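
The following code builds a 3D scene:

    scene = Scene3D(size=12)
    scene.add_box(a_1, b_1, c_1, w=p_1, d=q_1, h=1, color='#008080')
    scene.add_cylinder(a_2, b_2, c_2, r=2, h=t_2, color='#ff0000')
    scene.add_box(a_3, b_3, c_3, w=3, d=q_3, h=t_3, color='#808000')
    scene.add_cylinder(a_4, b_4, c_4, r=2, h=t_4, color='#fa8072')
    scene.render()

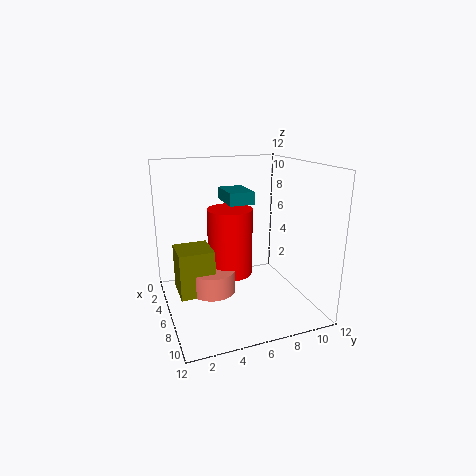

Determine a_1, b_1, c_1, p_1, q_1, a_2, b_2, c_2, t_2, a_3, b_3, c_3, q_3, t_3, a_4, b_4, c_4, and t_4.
a_1 = 4; b_1 = 5; c_1 = 9; p_1 = 3; q_1 = 2; a_2 = 4; b_2 = 6; c_2 = 2; t_2 = 6; a_3 = 3; b_3 = 1; c_3 = 1; q_3 = 3; t_3 = 4; a_4 = 5; b_4 = 4; c_4 = 1; t_4 = 2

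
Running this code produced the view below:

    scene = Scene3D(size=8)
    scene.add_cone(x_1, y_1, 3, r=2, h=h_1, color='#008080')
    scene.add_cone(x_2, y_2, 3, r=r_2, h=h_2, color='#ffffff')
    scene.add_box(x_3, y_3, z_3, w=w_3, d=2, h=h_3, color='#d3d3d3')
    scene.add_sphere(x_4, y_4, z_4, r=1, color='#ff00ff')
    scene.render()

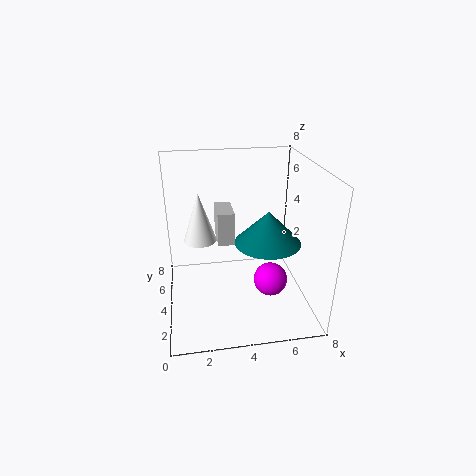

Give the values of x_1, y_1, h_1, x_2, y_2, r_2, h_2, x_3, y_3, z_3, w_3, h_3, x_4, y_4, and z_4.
x_1 = 6
y_1 = 5
h_1 = 2
x_2 = 2
y_2 = 6
r_2 = 1
h_2 = 3
x_3 = 3
y_3 = 5
z_3 = 3
w_3 = 1
h_3 = 2
x_4 = 6
y_4 = 4
z_4 = 1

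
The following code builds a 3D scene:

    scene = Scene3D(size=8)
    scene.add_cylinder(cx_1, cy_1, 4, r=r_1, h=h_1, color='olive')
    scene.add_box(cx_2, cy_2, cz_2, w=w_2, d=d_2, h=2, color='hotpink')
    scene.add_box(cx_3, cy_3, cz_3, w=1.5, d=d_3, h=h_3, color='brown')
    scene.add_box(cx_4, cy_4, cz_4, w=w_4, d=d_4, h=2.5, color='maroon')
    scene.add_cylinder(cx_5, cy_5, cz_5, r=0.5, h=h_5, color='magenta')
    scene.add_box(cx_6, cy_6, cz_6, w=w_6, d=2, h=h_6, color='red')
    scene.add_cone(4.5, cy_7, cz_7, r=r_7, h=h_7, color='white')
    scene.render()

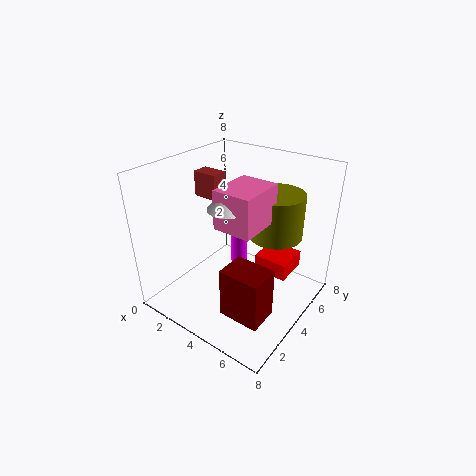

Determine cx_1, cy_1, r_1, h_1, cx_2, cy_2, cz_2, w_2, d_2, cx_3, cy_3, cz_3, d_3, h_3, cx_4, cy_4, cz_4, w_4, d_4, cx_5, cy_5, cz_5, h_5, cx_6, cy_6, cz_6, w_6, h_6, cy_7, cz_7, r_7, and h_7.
cx_1 = 5.5; cy_1 = 5.5; r_1 = 1.5; h_1 = 2.5; cx_2 = 4; cy_2 = 2; cz_2 = 5.5; w_2 = 2; d_2 = 2.5; cx_3 = 0.5; cy_3 = 4.5; cz_3 = 5.5; d_3 = 1; h_3 = 1.5; cx_4 = 5.5; cy_4 = 0.5; cz_4 = 2; w_4 = 2; d_4 = 1.5; cx_5 = 3; cy_5 = 5.5; cz_5 = 0.5; h_5 = 3.5; cx_6 = 4.5; cy_6 = 5; cz_6 = 1.5; w_6 = 2; h_6 = 1; cy_7 = 2.5; cz_7 = 6.5; r_7 = 1; h_7 = 1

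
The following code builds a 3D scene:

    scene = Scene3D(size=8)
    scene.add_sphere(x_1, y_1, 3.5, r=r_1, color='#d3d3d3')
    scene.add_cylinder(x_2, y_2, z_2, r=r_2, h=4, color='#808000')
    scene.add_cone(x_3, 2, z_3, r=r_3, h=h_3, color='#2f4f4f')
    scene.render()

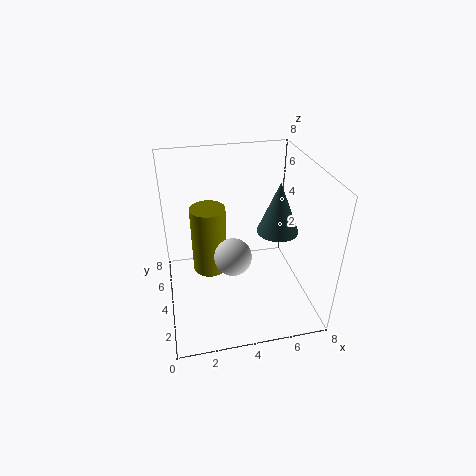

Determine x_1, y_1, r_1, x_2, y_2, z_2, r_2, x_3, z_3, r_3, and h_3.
x_1 = 3.5, y_1 = 3, r_1 = 1, x_2 = 2.5, y_2 = 5, z_2 = 1.5, r_2 = 1, x_3 = 5.5, z_3 = 5.5, r_3 = 1, h_3 = 2.5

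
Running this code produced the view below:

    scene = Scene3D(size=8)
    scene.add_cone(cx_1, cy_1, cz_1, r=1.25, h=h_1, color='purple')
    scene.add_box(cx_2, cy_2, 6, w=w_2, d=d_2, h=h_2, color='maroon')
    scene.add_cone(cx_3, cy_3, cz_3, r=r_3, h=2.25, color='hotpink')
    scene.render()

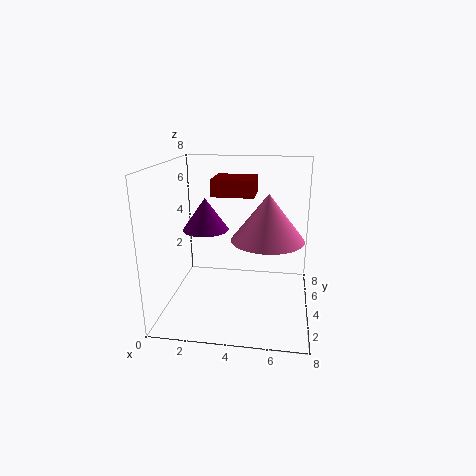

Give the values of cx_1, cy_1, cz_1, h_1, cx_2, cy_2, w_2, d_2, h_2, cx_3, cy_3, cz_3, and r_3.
cx_1 = 2.25; cy_1 = 3.75; cz_1 = 4.5; h_1 = 1.75; cx_2 = 2.25; cy_2 = 5; w_2 = 2.5; d_2 = 2.25; h_2 = 1; cx_3 = 5.75; cy_3 = 2; cz_3 = 4.75; r_3 = 1.75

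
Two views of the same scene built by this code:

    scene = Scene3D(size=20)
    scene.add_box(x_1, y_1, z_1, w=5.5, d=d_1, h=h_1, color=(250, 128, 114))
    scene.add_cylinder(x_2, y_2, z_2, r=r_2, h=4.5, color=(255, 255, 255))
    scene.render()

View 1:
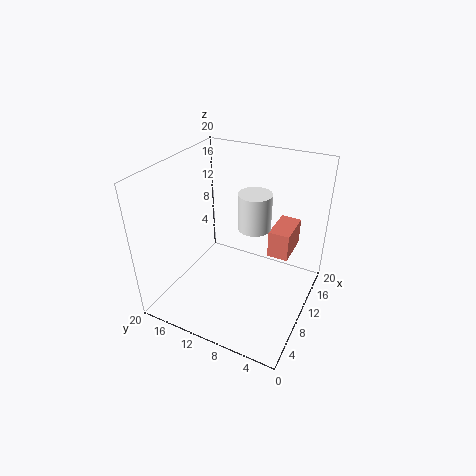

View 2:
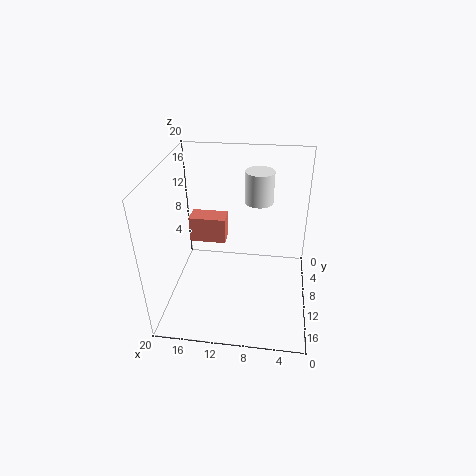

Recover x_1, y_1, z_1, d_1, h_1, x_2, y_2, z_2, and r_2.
x_1 = 12.5, y_1 = 3.5, z_1 = 6.5, d_1 = 3, h_1 = 4, x_2 = 7.5, y_2 = 6.5, z_2 = 14, r_2 = 2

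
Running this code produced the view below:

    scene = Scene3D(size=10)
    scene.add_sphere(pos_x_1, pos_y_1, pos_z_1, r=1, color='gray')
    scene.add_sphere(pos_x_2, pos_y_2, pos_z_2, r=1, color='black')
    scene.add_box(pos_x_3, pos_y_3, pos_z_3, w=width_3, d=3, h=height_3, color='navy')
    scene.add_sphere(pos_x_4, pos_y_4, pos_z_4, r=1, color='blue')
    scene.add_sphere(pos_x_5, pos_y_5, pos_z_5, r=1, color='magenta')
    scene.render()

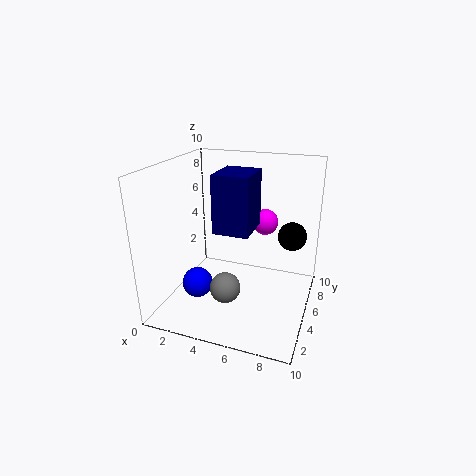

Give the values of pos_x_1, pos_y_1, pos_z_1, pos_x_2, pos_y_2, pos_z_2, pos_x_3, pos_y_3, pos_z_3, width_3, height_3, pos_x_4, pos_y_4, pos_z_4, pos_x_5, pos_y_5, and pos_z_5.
pos_x_1 = 5, pos_y_1 = 2.5, pos_z_1 = 2.5, pos_x_2 = 8.5, pos_y_2 = 6.5, pos_z_2 = 5, pos_x_3 = 3.5, pos_y_3 = 4, pos_z_3 = 5.5, width_3 = 2.5, height_3 = 4, pos_x_4 = 3, pos_y_4 = 2.5, pos_z_4 = 2.5, pos_x_5 = 6, pos_y_5 = 8.5, pos_z_5 = 5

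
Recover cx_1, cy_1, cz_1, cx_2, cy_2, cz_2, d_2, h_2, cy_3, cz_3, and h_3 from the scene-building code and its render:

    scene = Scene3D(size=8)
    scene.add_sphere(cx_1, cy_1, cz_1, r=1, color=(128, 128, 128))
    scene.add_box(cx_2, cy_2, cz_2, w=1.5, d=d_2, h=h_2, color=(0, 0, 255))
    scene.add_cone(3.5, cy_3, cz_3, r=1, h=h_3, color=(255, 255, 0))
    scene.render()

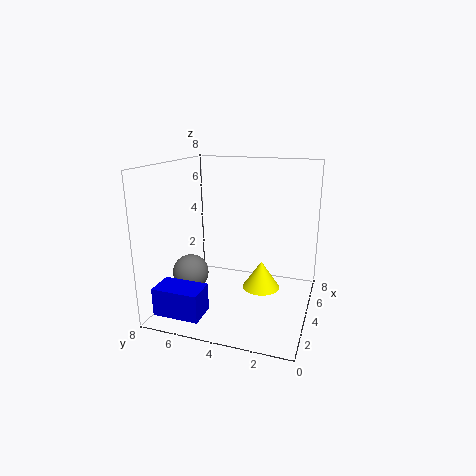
cx_1 = 3; cy_1 = 6.5; cz_1 = 2; cx_2 = 0.5; cy_2 = 5; cz_2 = 0.5; d_2 = 2.5; h_2 = 1.5; cy_3 = 2.5; cz_3 = 1.5; h_3 = 1.5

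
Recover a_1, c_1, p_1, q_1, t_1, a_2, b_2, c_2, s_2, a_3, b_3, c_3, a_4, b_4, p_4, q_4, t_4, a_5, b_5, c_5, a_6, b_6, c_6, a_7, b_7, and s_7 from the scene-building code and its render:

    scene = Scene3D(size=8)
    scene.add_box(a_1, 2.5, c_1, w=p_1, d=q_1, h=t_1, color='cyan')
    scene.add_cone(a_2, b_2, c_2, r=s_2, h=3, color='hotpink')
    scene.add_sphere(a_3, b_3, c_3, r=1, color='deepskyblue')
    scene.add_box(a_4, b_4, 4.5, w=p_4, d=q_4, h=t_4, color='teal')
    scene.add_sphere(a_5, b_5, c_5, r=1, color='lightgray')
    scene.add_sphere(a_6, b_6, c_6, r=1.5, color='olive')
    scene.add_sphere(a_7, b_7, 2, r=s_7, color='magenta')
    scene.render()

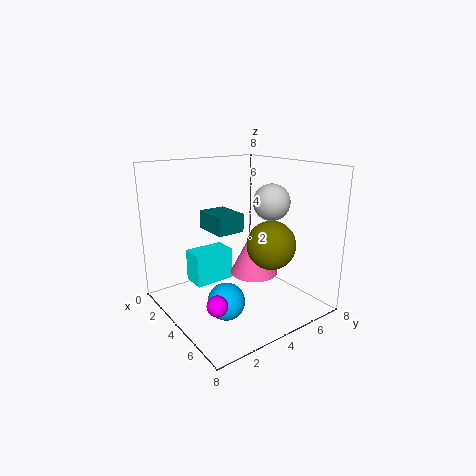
a_1 = 0.5, c_1 = 0.5, p_1 = 1.5, q_1 = 2.5, t_1 = 2, a_2 = 3, b_2 = 6, c_2 = 1, s_2 = 1.5, a_3 = 5, b_3 = 2.5, c_3 = 1, a_4 = 2.5, b_4 = 2.5, p_4 = 2, q_4 = 1.5, t_4 = 1, a_5 = 5, b_5 = 5.5, c_5 = 6, a_6 = 4, b_6 = 6.5, c_6 = 3, a_7 = 6.5, b_7 = 1, s_7 = 0.5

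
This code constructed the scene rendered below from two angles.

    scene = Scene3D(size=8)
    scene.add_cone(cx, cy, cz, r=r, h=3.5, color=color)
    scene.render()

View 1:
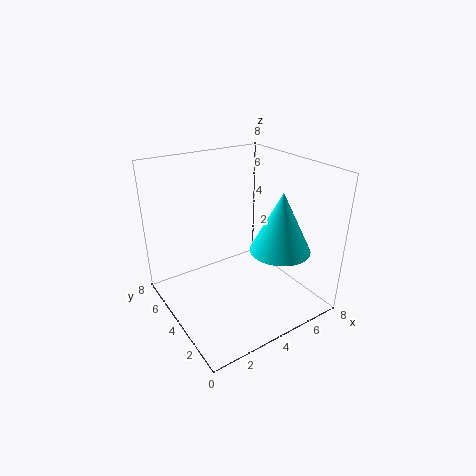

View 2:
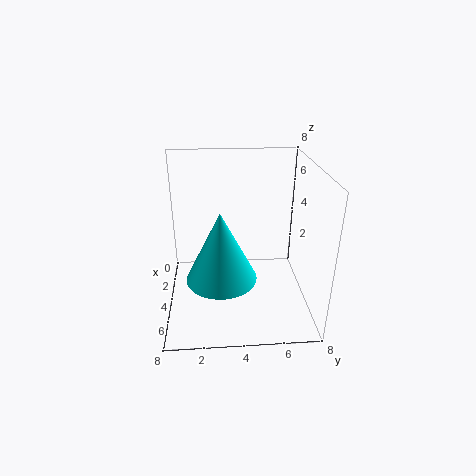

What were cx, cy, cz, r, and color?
cx = 6.25; cy = 3; cz = 3; r = 1.75; color = 'cyan'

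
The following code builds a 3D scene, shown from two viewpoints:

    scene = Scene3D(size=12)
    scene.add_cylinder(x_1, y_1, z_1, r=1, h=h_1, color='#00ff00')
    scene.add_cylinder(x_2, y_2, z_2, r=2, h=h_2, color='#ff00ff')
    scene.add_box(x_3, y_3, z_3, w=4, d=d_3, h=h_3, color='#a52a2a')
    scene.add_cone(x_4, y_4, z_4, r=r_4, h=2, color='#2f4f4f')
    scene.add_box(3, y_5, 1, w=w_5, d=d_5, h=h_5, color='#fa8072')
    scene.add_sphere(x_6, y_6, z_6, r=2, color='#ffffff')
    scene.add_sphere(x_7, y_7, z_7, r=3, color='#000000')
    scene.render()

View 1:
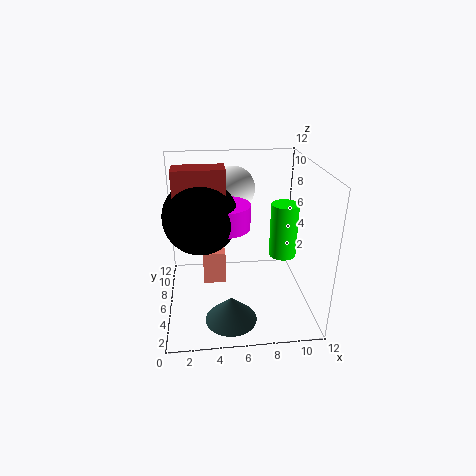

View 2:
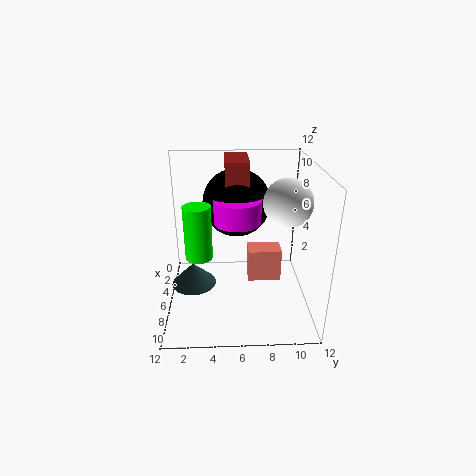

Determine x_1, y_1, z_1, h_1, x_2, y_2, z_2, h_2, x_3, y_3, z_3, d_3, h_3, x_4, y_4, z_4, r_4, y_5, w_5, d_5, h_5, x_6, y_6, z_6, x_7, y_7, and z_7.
x_1 = 9, y_1 = 3, z_1 = 6, h_1 = 4, x_2 = 5, y_2 = 6, z_2 = 7, h_2 = 2, x_3 = 1, y_3 = 5, z_3 = 7, d_3 = 2, h_3 = 5, x_4 = 5, y_4 = 2, z_4 = 1, r_4 = 2, y_5 = 7, w_5 = 2, d_5 = 3, h_5 = 3, x_6 = 6, y_6 = 10, z_6 = 9, x_7 = 3, y_7 = 6, z_7 = 8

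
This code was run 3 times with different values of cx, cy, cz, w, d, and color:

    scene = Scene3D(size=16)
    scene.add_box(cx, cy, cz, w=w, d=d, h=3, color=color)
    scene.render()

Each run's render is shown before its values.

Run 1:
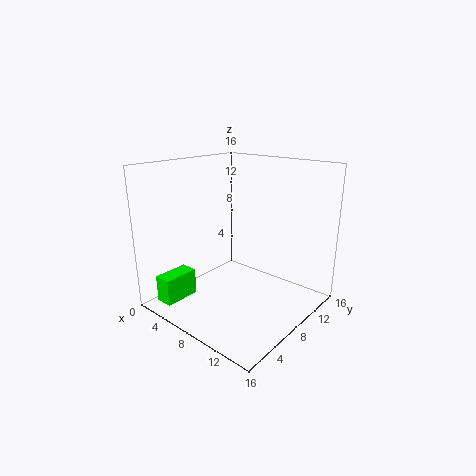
cx = 2, cy = 1, cz = 1, w = 2, d = 4, color = 'lime'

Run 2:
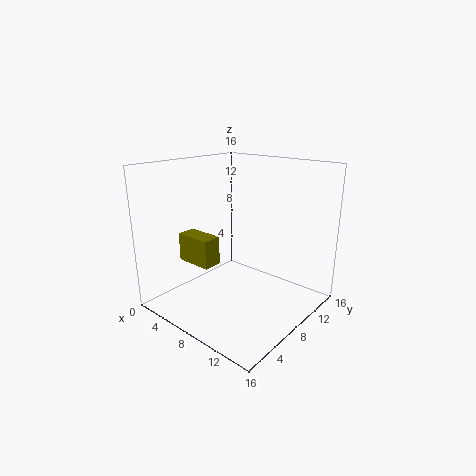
cx = 4, cy = 3, cz = 6, w = 4, d = 2, color = 'olive'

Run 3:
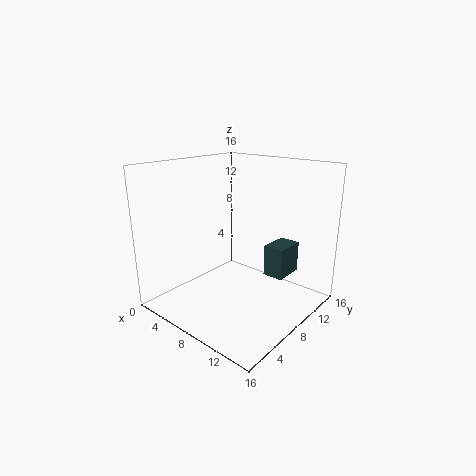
cx = 13, cy = 6, cz = 6, w = 2, d = 3, color = 'darkslategray'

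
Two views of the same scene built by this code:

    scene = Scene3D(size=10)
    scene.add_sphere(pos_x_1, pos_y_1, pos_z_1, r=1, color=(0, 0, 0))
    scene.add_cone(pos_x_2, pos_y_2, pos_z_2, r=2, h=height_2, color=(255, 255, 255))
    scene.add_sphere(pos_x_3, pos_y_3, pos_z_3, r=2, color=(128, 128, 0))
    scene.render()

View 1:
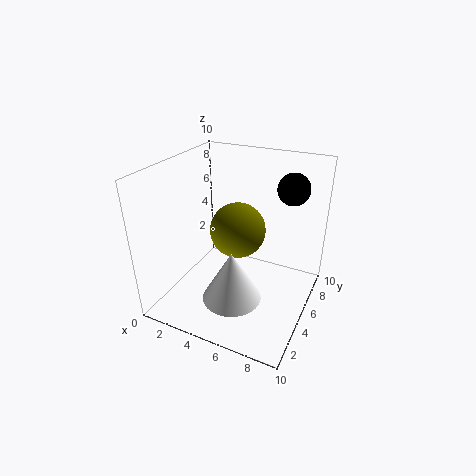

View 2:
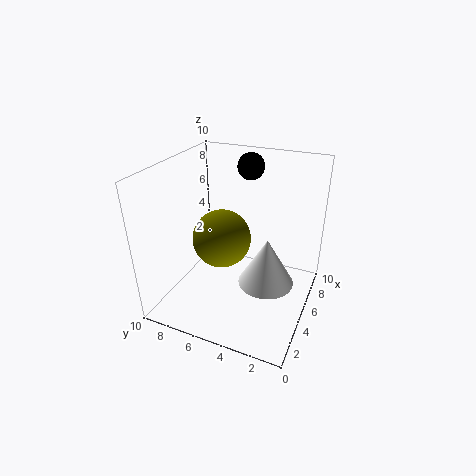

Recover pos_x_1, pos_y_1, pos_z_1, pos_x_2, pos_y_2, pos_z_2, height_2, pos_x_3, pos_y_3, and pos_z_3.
pos_x_1 = 8.5
pos_y_1 = 5.5
pos_z_1 = 9
pos_x_2 = 5.5
pos_y_2 = 3
pos_z_2 = 1.5
height_2 = 3.5
pos_x_3 = 4.5
pos_y_3 = 6
pos_z_3 = 5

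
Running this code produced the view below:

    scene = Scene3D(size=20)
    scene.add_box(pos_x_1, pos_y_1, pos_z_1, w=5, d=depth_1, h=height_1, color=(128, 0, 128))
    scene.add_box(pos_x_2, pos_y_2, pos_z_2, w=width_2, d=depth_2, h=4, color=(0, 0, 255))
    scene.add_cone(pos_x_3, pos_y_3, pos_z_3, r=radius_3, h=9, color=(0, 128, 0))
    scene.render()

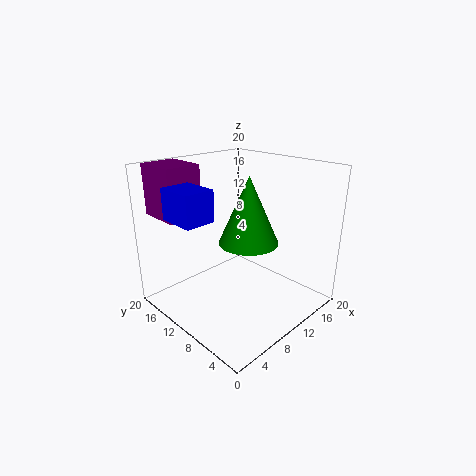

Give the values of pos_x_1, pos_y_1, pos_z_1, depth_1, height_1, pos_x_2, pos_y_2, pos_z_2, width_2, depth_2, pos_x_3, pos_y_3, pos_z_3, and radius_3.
pos_x_1 = 2; pos_y_1 = 14; pos_z_1 = 13; depth_1 = 6; height_1 = 7; pos_x_2 = 1; pos_y_2 = 9; pos_z_2 = 14; width_2 = 4; depth_2 = 5; pos_x_3 = 10; pos_y_3 = 8; pos_z_3 = 10; radius_3 = 4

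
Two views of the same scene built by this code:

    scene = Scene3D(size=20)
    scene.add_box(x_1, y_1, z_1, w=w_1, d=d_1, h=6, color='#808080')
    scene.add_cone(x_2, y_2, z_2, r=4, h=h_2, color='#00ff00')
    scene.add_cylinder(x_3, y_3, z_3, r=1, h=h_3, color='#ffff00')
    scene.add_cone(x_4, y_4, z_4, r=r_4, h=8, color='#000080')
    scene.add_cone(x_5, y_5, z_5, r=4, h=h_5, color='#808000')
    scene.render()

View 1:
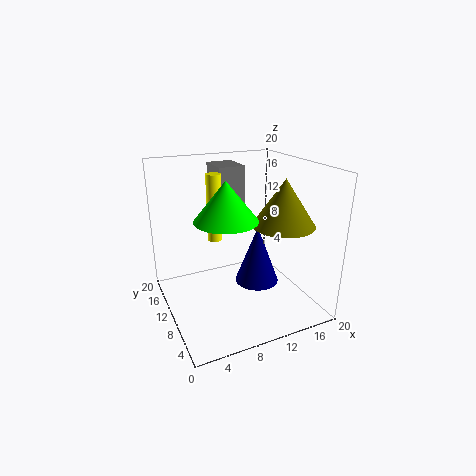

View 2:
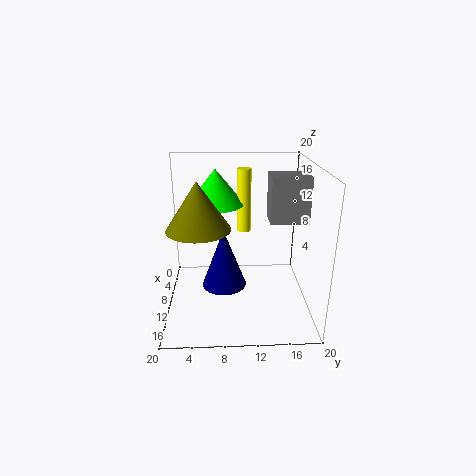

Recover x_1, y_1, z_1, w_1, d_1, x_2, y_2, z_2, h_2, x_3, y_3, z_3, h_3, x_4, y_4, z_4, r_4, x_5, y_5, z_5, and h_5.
x_1 = 9
y_1 = 14
z_1 = 13
w_1 = 4
d_1 = 5
x_2 = 7
y_2 = 7
z_2 = 14
h_2 = 5
x_3 = 7
y_3 = 11
z_3 = 10
h_3 = 9
x_4 = 12
y_4 = 8
z_4 = 4
r_4 = 3
x_5 = 14
y_5 = 5
z_5 = 13
h_5 = 6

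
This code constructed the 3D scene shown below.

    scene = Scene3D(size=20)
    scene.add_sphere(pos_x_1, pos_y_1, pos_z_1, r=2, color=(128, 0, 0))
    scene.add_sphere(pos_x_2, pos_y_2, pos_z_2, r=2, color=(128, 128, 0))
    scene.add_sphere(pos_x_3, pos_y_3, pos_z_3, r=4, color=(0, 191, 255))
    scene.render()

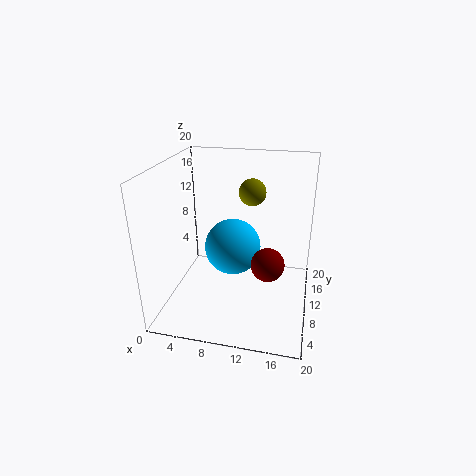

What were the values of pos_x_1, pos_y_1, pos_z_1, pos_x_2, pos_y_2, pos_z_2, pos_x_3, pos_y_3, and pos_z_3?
pos_x_1 = 15
pos_y_1 = 4
pos_z_1 = 10
pos_x_2 = 11
pos_y_2 = 15
pos_z_2 = 15
pos_x_3 = 9
pos_y_3 = 11
pos_z_3 = 8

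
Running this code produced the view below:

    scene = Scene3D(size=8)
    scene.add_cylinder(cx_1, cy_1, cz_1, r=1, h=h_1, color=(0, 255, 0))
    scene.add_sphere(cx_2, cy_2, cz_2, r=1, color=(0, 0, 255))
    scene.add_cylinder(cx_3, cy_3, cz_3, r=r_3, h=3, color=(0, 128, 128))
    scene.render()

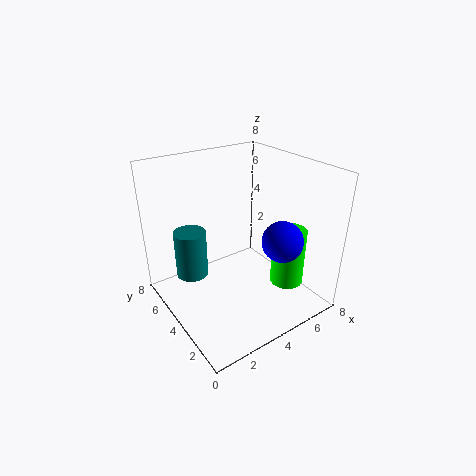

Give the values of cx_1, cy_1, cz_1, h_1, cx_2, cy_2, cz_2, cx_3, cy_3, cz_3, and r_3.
cx_1 = 7, cy_1 = 3, cz_1 = 0.5, h_1 = 3.5, cx_2 = 4.5, cy_2 = 1, cz_2 = 5, cx_3 = 2.5, cy_3 = 7, cz_3 = 0.5, r_3 = 1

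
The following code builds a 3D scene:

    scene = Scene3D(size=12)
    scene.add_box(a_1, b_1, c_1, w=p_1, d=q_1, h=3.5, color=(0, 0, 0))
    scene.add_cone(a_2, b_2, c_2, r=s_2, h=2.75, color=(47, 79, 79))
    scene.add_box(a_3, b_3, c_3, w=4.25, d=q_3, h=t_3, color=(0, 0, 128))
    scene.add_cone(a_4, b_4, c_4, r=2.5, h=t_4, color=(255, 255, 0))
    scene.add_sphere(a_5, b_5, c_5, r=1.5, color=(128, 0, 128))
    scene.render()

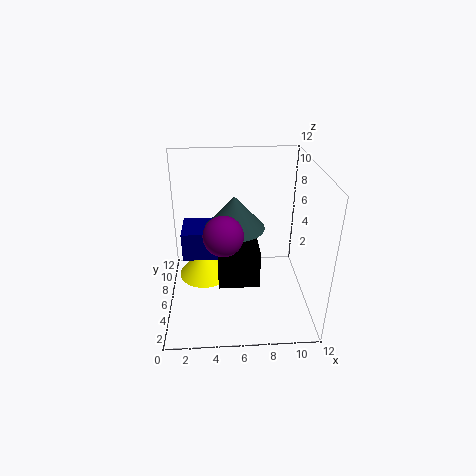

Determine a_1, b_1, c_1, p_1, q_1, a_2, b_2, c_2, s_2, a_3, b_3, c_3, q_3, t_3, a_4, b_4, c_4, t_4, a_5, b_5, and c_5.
a_1 = 4.25
b_1 = 6
c_1 = 0.75
p_1 = 3.75
q_1 = 3.75
a_2 = 5.75
b_2 = 6.5
c_2 = 6.75
s_2 = 2.5
a_3 = 1.25
b_3 = 6.25
c_3 = 3.75
q_3 = 3.25
t_3 = 2.5
a_4 = 3
b_4 = 9
c_4 = 0.5
t_4 = 3.25
a_5 = 4.75
b_5 = 3.25
c_5 = 7.75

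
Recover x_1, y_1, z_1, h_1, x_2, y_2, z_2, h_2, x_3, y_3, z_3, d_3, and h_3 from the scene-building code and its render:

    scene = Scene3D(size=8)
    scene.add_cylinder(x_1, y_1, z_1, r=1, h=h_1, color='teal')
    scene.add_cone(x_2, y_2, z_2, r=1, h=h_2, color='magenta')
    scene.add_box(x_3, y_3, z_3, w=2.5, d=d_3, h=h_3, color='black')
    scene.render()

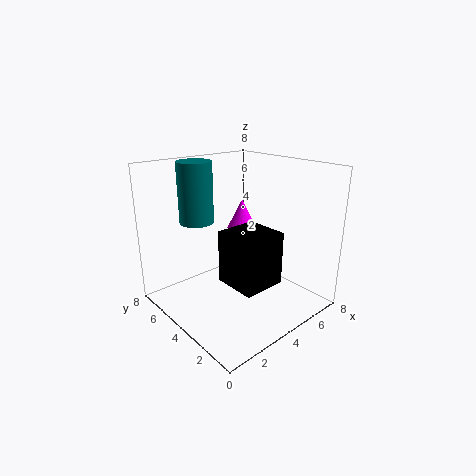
x_1 = 3; y_1 = 6.5; z_1 = 4.5; h_1 = 3.5; x_2 = 7; y_2 = 7; z_2 = 3; h_2 = 2; x_3 = 3; y_3 = 2; z_3 = 1.5; d_3 = 2.5; h_3 = 3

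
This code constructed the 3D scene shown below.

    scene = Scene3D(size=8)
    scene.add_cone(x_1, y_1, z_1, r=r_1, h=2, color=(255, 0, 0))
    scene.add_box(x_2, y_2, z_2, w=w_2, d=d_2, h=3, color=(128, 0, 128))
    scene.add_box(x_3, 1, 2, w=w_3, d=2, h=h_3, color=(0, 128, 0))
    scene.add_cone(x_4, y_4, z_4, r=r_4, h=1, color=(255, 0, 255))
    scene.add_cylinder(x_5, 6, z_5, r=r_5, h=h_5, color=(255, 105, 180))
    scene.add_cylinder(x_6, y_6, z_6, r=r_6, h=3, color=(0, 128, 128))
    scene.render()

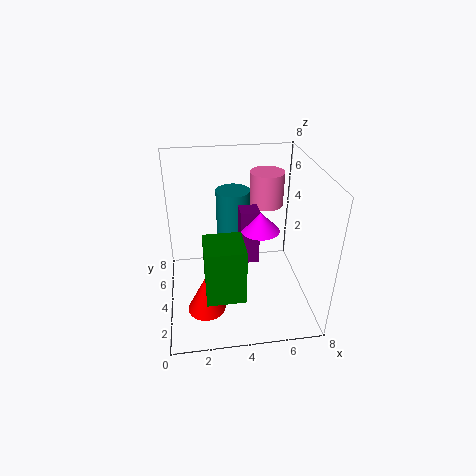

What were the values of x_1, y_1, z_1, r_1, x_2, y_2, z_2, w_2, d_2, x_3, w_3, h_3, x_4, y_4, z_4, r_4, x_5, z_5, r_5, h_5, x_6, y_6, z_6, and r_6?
x_1 = 2
y_1 = 2
z_1 = 1
r_1 = 1
x_2 = 4
y_2 = 3
z_2 = 3
w_2 = 1
d_2 = 1
x_3 = 2
w_3 = 2
h_3 = 3
x_4 = 5
y_4 = 3
z_4 = 5
r_4 = 1
x_5 = 6
z_5 = 5
r_5 = 1
h_5 = 2
x_6 = 4
y_6 = 6
z_6 = 3
r_6 = 1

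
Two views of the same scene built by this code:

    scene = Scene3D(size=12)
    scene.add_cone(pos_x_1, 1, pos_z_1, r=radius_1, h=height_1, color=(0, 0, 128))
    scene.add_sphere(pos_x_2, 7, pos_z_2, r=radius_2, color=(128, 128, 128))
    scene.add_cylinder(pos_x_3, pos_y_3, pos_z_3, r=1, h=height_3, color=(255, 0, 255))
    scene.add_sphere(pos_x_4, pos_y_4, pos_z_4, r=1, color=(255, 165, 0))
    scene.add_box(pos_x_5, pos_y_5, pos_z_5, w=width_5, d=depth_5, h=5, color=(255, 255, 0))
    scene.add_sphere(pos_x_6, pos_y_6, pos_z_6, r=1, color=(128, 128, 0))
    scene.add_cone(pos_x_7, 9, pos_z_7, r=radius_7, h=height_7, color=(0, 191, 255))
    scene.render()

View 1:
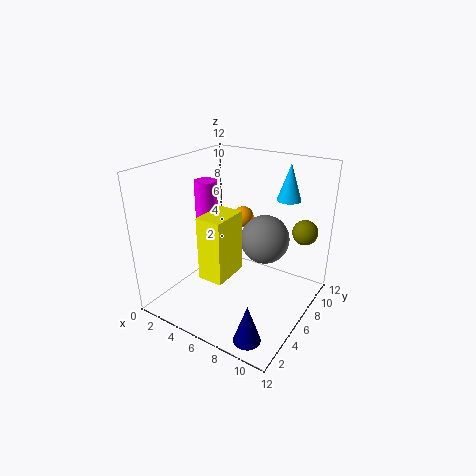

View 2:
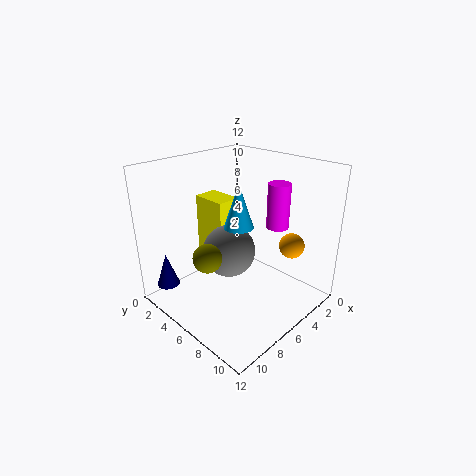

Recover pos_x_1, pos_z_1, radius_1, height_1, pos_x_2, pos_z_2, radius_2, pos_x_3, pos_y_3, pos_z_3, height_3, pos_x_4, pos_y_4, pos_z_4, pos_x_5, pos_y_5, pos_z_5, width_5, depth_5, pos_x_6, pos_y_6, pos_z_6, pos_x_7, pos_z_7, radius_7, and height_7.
pos_x_1 = 10, pos_z_1 = 1, radius_1 = 1, height_1 = 3, pos_x_2 = 8, pos_z_2 = 6, radius_2 = 2, pos_x_3 = 2, pos_y_3 = 7, pos_z_3 = 6, height_3 = 4, pos_x_4 = 4, pos_y_4 = 10, pos_z_4 = 6, pos_x_5 = 5, pos_y_5 = 2, pos_z_5 = 4, width_5 = 2, depth_5 = 3, pos_x_6 = 11, pos_y_6 = 8, pos_z_6 = 7, pos_x_7 = 9, pos_z_7 = 9, radius_7 = 1, height_7 = 3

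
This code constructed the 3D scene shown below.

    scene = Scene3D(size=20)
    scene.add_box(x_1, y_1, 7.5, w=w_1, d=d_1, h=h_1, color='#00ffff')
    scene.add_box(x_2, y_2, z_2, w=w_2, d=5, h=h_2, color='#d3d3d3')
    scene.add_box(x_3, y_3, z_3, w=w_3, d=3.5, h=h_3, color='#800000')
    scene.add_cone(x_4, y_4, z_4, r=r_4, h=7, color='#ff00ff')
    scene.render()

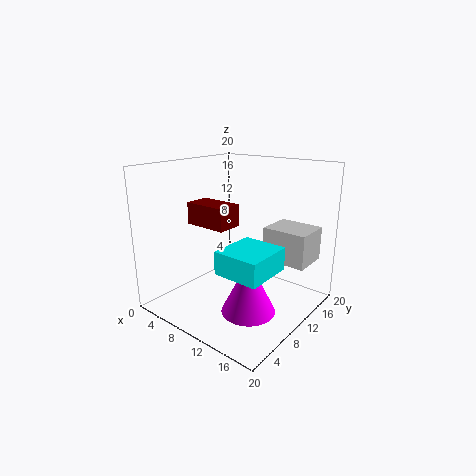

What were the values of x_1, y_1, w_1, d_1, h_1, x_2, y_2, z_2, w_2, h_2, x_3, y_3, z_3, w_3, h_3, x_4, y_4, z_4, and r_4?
x_1 = 11.5, y_1 = 3.5, w_1 = 6, d_1 = 6.5, h_1 = 3, x_2 = 13.5, y_2 = 11, z_2 = 7.5, w_2 = 6, h_2 = 4.5, x_3 = 4.5, y_3 = 6, z_3 = 12, w_3 = 6, h_3 = 3, x_4 = 14.5, y_4 = 6.5, z_4 = 2, r_4 = 3.5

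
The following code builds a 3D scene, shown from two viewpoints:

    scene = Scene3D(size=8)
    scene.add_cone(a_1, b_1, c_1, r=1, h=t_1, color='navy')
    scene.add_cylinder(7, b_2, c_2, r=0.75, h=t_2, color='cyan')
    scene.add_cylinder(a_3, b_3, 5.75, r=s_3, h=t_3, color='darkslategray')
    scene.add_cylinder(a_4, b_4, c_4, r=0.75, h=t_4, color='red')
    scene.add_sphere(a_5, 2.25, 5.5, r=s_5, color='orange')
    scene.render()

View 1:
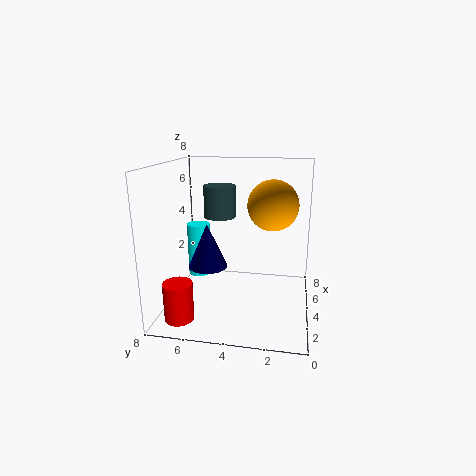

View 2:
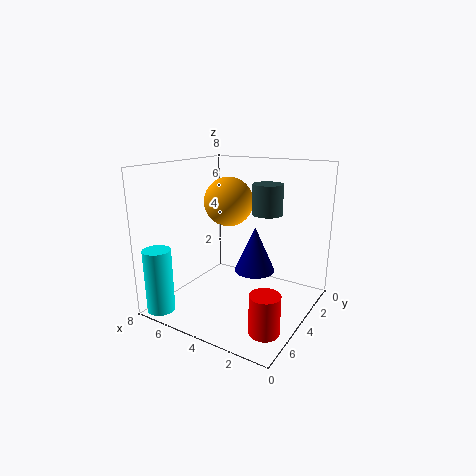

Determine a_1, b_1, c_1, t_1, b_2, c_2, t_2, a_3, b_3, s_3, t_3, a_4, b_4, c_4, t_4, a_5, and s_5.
a_1 = 2.25; b_1 = 5.25; c_1 = 3; t_1 = 2.25; b_2 = 7.25; c_2 = 0.25; t_2 = 3.5; a_3 = 2; b_3 = 4.5; s_3 = 0.75; t_3 = 1.5; a_4 = 1; b_4 = 6.5; c_4 = 0.5; t_4 = 2; a_5 = 5.75; s_5 = 1.5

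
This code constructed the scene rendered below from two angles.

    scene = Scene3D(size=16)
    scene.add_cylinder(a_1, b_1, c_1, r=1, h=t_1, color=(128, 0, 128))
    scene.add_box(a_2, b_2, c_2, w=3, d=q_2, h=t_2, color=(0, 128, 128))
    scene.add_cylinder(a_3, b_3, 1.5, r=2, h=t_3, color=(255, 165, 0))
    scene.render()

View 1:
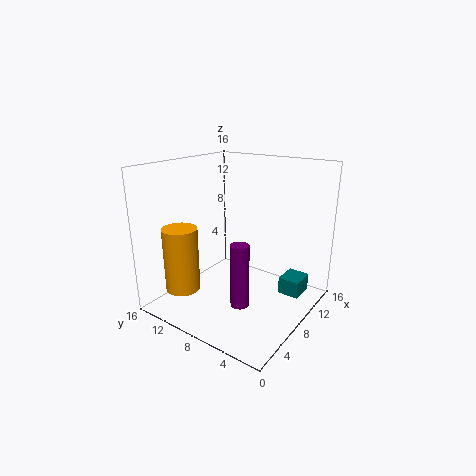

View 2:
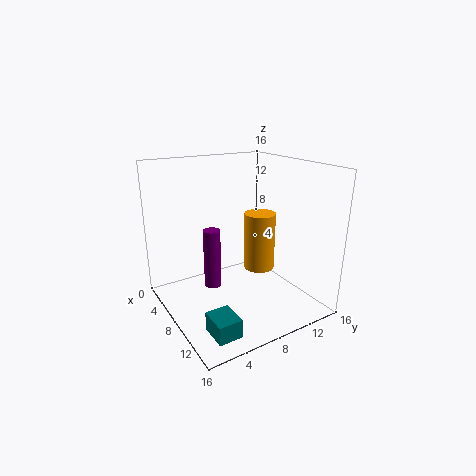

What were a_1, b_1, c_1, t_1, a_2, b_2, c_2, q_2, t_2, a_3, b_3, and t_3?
a_1 = 5.5
b_1 = 6
c_1 = 1.5
t_1 = 7
a_2 = 11.5
b_2 = 2
c_2 = 0.5
q_2 = 2.5
t_2 = 2
a_3 = 4.5
b_3 = 13.5
t_3 = 7.5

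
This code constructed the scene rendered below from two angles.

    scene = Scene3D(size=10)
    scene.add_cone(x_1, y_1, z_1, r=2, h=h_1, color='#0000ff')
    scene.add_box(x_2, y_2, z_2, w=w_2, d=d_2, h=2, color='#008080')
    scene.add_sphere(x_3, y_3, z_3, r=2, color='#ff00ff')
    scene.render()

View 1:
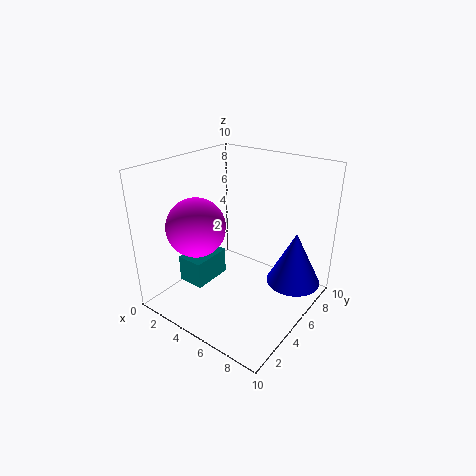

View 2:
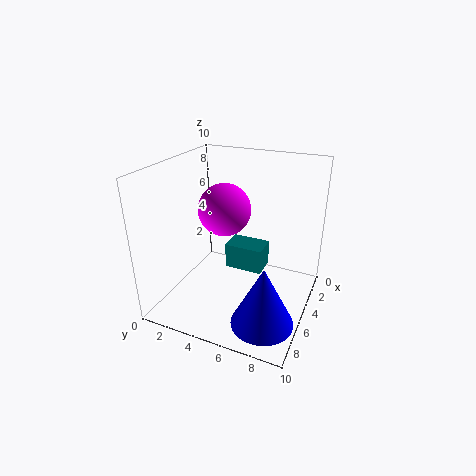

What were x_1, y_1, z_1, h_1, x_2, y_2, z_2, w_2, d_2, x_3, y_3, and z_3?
x_1 = 8, y_1 = 8, z_1 = 1, h_1 = 4, x_2 = 1, y_2 = 3, z_2 = 1, w_2 = 2, d_2 = 3, x_3 = 3, y_3 = 3, z_3 = 6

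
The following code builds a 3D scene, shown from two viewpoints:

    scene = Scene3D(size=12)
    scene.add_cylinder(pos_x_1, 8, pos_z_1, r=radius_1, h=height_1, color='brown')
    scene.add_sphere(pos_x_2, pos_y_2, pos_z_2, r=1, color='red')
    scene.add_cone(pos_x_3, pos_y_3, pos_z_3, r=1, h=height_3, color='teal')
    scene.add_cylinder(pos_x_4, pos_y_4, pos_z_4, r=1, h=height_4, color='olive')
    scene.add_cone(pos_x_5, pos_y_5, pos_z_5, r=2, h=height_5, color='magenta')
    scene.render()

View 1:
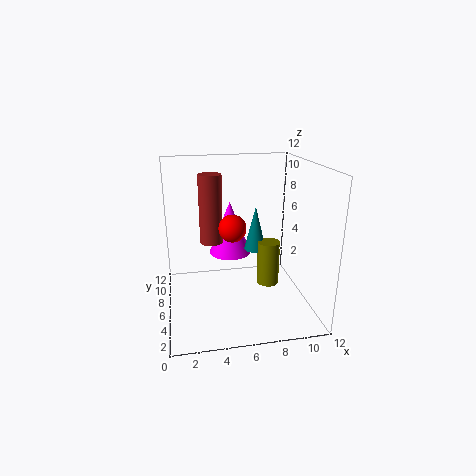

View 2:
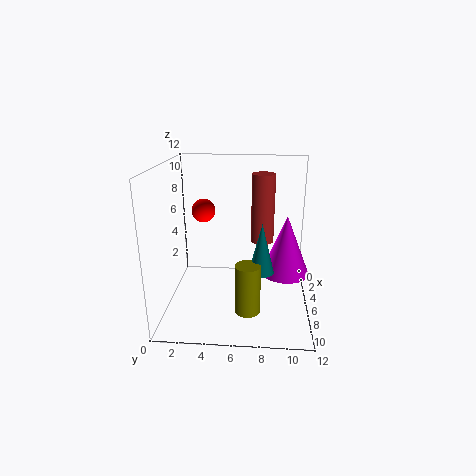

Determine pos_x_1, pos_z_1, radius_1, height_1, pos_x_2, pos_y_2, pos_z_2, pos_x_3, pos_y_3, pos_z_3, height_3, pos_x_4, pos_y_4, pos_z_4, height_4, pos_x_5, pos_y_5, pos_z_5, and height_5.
pos_x_1 = 4; pos_z_1 = 5; radius_1 = 1; height_1 = 6; pos_x_2 = 5; pos_y_2 = 3; pos_z_2 = 8; pos_x_3 = 8; pos_y_3 = 8; pos_z_3 = 4; height_3 = 4; pos_x_4 = 9; pos_y_4 = 7; pos_z_4 = 1; height_4 = 4; pos_x_5 = 6; pos_y_5 = 10; pos_z_5 = 3; height_5 = 5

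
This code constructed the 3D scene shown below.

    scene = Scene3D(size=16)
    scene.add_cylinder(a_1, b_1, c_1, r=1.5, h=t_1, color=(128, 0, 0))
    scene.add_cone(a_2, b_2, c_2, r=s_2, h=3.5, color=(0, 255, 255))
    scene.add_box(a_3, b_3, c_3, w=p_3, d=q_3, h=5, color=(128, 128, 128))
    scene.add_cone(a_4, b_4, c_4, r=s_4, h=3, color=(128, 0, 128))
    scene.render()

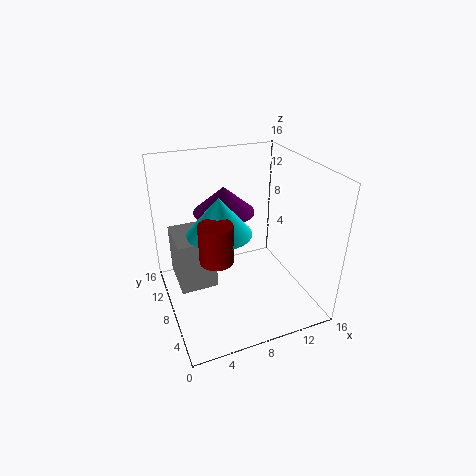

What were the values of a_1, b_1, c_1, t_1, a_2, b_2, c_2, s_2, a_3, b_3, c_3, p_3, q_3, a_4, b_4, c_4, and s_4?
a_1 = 3.5; b_1 = 2; c_1 = 10; t_1 = 3.5; a_2 = 4.5; b_2 = 4; c_2 = 11.5; s_2 = 3; a_3 = 0.5; b_3 = 3.5; c_3 = 6; p_3 = 3.5; q_3 = 4.5; a_4 = 7.5; b_4 = 11; c_4 = 10; s_4 = 3.5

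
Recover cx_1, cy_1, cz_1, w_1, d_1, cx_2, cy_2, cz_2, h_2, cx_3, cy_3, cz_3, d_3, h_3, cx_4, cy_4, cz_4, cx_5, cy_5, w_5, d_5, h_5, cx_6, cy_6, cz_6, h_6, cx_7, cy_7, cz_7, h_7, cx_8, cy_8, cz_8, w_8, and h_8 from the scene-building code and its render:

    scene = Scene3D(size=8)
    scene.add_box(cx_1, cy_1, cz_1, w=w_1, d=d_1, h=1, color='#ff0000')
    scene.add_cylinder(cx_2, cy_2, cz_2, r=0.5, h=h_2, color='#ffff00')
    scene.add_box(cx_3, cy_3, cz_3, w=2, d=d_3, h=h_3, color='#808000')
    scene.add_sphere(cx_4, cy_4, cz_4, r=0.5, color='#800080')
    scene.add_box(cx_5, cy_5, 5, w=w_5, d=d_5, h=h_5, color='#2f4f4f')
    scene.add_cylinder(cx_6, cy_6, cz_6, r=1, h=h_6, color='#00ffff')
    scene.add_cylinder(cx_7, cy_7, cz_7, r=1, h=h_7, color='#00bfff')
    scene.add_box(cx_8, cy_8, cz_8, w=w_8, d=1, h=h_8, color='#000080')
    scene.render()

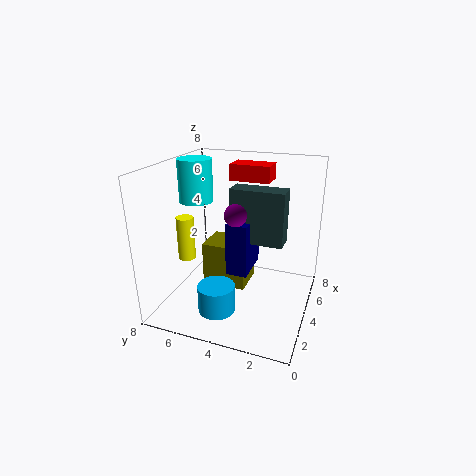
cx_1 = 6.5; cy_1 = 3; cz_1 = 6.5; w_1 = 1.5; d_1 = 2.5; cx_2 = 3.5; cy_2 = 7; cz_2 = 2.5; h_2 = 2.5; cx_3 = 3.5; cy_3 = 3.5; cz_3 = 1; d_3 = 2.5; h_3 = 2.5; cx_4 = 1; cy_4 = 3; cz_4 = 6.5; cx_5 = 1.5; cy_5 = 1; w_5 = 1; d_5 = 2.5; h_5 = 2.5; cx_6 = 5; cy_6 = 7; cz_6 = 5.5; h_6 = 2.5; cx_7 = 2; cy_7 = 4.5; cz_7 = 0.5; h_7 = 1.5; cx_8 = 1; cy_8 = 2.5; cz_8 = 3.5; w_8 = 2; h_8 = 2.5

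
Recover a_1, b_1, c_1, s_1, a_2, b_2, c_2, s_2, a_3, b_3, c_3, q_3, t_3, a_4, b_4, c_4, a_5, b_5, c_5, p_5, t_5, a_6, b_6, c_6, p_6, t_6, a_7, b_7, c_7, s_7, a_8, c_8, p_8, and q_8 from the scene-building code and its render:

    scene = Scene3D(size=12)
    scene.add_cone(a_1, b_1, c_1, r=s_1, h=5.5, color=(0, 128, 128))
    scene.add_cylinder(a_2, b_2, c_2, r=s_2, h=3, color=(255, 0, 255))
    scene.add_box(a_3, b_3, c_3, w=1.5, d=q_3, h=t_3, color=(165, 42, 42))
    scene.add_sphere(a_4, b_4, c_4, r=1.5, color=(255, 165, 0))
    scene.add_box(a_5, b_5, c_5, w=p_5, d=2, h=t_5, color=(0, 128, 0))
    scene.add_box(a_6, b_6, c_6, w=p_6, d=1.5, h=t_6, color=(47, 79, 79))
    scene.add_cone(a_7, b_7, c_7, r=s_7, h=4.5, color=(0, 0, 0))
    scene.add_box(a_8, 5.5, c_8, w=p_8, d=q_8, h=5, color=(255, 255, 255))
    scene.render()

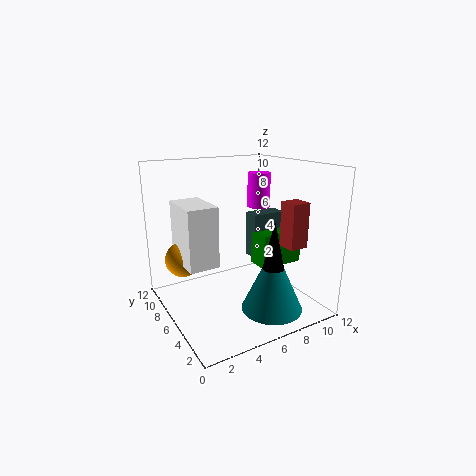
a_1 = 7.5, b_1 = 3, c_1 = 0.5, s_1 = 2.5, a_2 = 9, b_2 = 7.5, c_2 = 8, s_2 = 1, a_3 = 8, b_3 = 1.5, c_3 = 6, q_3 = 1.5, t_3 = 3.5, a_4 = 2, b_4 = 8.5, c_4 = 4, a_5 = 8, b_5 = 5, c_5 = 3, p_5 = 4, t_5 = 3, a_6 = 8, b_6 = 6.5, c_6 = 3.5, p_6 = 3, t_6 = 4, a_7 = 7.5, b_7 = 3, c_7 = 3.5, s_7 = 1, a_8 = 1.5, c_8 = 4, p_8 = 2.5, q_8 = 4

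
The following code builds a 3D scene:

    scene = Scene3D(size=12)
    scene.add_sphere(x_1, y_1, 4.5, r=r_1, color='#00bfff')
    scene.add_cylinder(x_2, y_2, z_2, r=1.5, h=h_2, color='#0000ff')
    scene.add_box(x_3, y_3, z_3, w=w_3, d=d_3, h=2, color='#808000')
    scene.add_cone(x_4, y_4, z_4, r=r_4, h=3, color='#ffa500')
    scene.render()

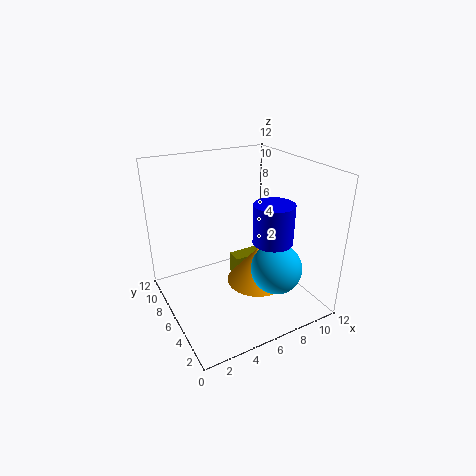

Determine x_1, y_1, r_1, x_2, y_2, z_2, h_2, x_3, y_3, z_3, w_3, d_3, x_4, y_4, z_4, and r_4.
x_1 = 7.5
y_1 = 2.5
r_1 = 2
x_2 = 7
y_2 = 2.5
z_2 = 7
h_2 = 3
x_3 = 7
y_3 = 8
z_3 = 0.5
w_3 = 3
d_3 = 1.5
x_4 = 7
y_4 = 4.5
z_4 = 2.5
r_4 = 2.5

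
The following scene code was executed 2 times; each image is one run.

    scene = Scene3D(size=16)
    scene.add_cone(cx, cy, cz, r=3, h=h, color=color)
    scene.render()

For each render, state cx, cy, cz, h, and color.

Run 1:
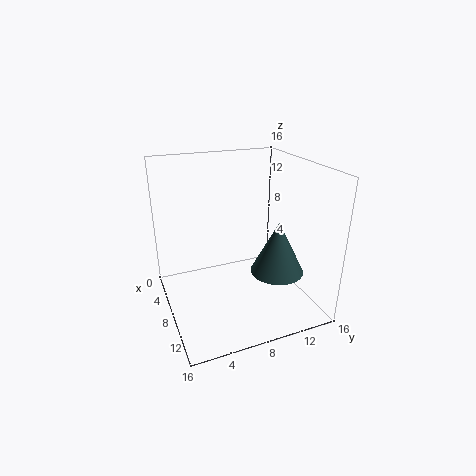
cx = 10
cy = 12
cz = 4
h = 6
color = 'darkslategray'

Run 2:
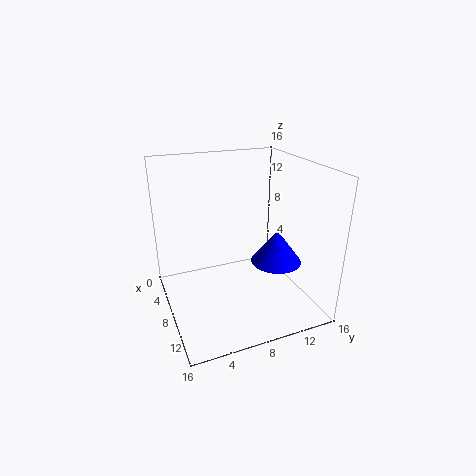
cx = 8
cy = 13
cz = 4
h = 4
color = 'blue'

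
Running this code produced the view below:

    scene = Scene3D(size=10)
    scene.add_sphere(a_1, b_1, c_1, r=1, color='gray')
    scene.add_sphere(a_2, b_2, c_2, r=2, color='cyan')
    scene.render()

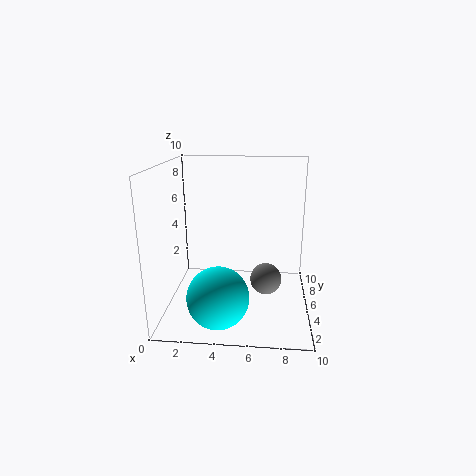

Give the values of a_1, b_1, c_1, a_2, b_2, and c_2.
a_1 = 7, b_1 = 3, c_1 = 3, a_2 = 4, b_2 = 2, c_2 = 2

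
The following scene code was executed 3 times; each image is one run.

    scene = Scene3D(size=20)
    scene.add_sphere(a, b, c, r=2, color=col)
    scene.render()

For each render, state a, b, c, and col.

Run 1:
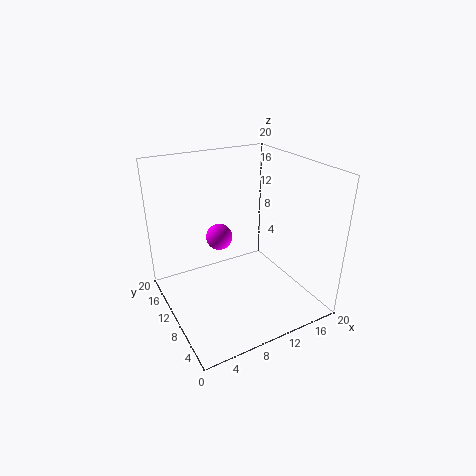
a = 9.5; b = 15; c = 8; col = 'magenta'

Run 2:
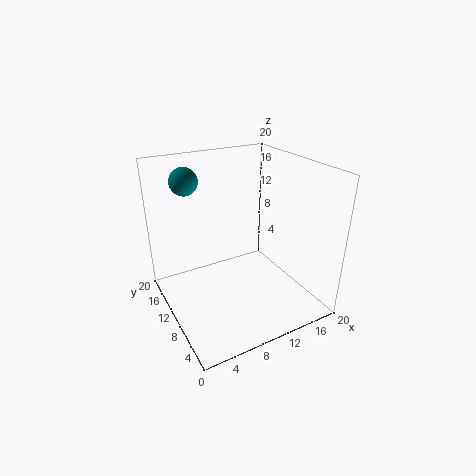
a = 5; b = 16.5; c = 17; col = 'teal'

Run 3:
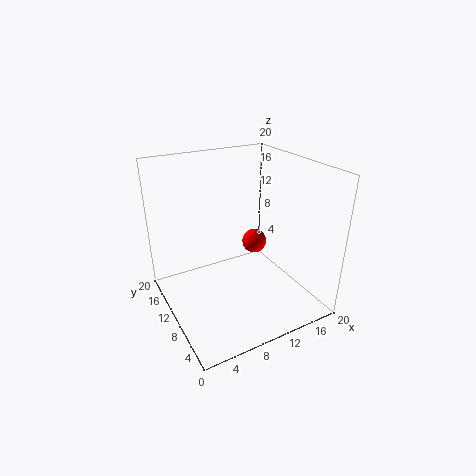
a = 16.5; b = 16; c = 5; col = 'red'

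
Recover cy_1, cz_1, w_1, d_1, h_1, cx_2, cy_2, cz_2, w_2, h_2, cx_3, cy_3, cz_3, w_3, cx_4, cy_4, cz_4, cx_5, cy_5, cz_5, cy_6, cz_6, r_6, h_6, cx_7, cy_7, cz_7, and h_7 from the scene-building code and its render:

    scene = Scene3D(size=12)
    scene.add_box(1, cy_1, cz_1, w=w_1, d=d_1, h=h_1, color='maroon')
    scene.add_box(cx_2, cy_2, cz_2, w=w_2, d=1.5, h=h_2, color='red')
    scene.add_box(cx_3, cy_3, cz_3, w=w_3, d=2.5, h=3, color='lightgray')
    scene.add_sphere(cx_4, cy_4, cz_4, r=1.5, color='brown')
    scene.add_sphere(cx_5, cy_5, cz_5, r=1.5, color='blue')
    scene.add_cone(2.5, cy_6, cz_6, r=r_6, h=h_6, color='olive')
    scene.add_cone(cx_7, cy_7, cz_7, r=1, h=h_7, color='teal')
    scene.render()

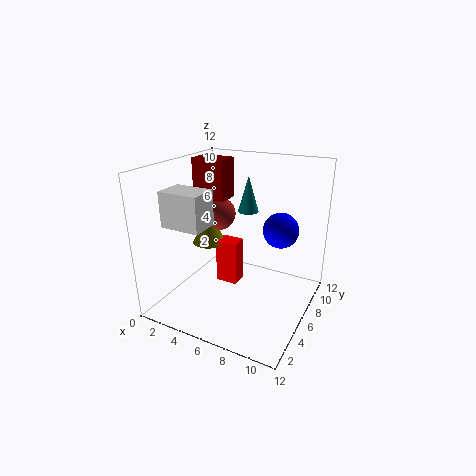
cy_1 = 7
cz_1 = 8.5
w_1 = 3
d_1 = 2
h_1 = 3.5
cx_2 = 3.5
cy_2 = 6.5
cz_2 = 1
w_2 = 2
h_2 = 4
cx_3 = 0.5
cy_3 = 3
cz_3 = 7
w_3 = 3.5
cx_4 = 3
cy_4 = 8
cz_4 = 7
cx_5 = 9
cy_5 = 8
cz_5 = 6.5
cy_6 = 7
cz_6 = 4.5
r_6 = 1.5
h_6 = 3
cx_7 = 4.5
cy_7 = 11
cz_7 = 6.5
h_7 = 3.5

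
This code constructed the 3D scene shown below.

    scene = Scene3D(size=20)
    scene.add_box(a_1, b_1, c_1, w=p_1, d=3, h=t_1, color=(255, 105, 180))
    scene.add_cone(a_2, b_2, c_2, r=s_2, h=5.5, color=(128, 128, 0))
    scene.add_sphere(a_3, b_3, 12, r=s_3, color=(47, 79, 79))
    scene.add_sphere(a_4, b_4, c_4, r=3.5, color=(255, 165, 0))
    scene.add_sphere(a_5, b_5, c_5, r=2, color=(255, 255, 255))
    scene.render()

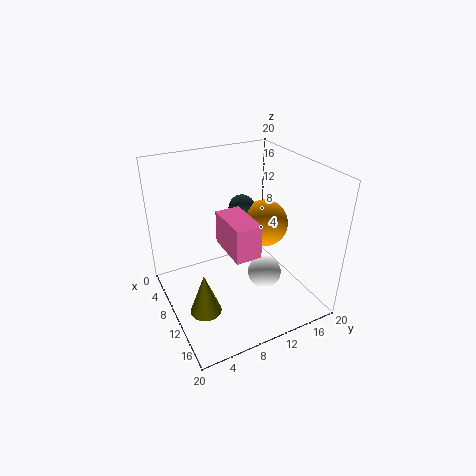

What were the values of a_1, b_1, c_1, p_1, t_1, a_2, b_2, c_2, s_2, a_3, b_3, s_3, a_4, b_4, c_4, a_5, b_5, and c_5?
a_1 = 13; b_1 = 5.5; c_1 = 12.5; p_1 = 5.5; t_1 = 4; a_2 = 14.5; b_2 = 3; c_2 = 3.5; s_2 = 2; a_3 = 5.5; b_3 = 13; s_3 = 2; a_4 = 8; b_4 = 15.5; c_4 = 10; a_5 = 17; b_5 = 10; c_5 = 9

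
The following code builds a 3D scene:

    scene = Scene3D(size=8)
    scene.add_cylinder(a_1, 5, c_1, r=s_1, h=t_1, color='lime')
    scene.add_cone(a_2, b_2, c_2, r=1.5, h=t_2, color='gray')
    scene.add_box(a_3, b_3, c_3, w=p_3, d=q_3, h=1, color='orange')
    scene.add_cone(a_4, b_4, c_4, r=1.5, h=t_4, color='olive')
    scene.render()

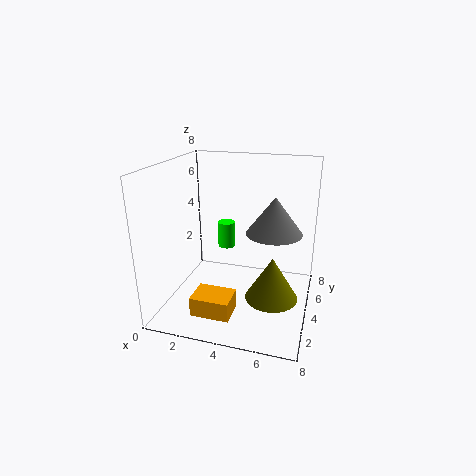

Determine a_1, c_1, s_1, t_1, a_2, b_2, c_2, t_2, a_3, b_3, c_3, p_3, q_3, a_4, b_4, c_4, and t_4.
a_1 = 3, c_1 = 3, s_1 = 0.5, t_1 = 1.5, a_2 = 6, b_2 = 4, c_2 = 4.5, t_2 = 2, a_3 = 2.5, b_3 = 0.5, c_3 = 1, p_3 = 2, q_3 = 1.5, a_4 = 6, b_4 = 4, c_4 = 0.5, t_4 = 2.5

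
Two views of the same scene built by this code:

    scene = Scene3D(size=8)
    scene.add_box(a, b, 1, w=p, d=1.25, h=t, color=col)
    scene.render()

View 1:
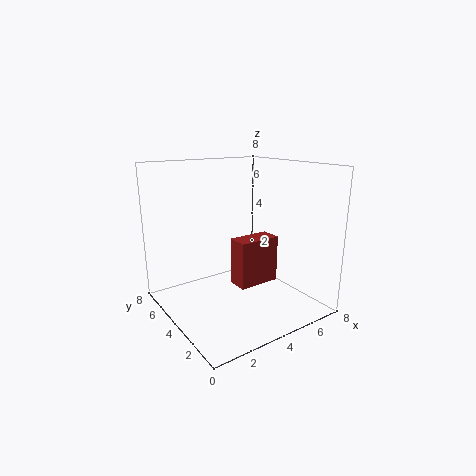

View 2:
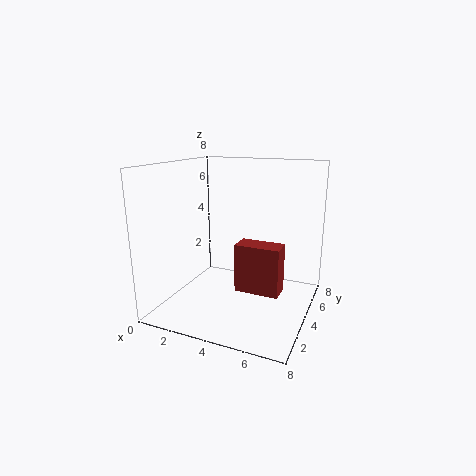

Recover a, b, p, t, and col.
a = 4
b = 3.5
p = 2.5
t = 2.75
col = 'brown'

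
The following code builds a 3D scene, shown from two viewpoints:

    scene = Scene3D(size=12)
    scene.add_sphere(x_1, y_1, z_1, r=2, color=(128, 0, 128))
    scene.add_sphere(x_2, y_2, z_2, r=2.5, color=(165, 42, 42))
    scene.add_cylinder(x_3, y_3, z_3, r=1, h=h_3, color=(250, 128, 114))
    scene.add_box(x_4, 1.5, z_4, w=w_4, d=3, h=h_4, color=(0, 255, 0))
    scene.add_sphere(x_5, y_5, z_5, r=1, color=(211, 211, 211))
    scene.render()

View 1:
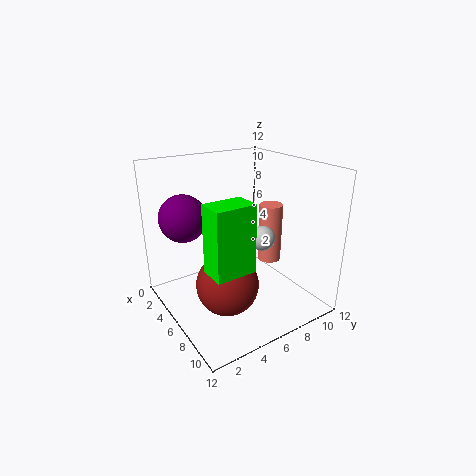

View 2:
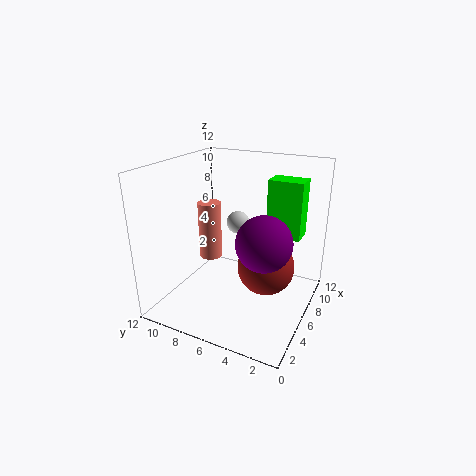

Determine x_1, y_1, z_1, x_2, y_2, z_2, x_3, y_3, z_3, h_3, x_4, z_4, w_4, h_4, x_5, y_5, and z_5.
x_1 = 3, y_1 = 2.5, z_1 = 7.5, x_2 = 7.5, y_2 = 4, z_2 = 3, x_3 = 6.5, y_3 = 9, z_3 = 3.5, h_3 = 5, x_4 = 8.5, z_4 = 5.5, w_4 = 2, h_4 = 5, x_5 = 8, y_5 = 7, z_5 = 6.5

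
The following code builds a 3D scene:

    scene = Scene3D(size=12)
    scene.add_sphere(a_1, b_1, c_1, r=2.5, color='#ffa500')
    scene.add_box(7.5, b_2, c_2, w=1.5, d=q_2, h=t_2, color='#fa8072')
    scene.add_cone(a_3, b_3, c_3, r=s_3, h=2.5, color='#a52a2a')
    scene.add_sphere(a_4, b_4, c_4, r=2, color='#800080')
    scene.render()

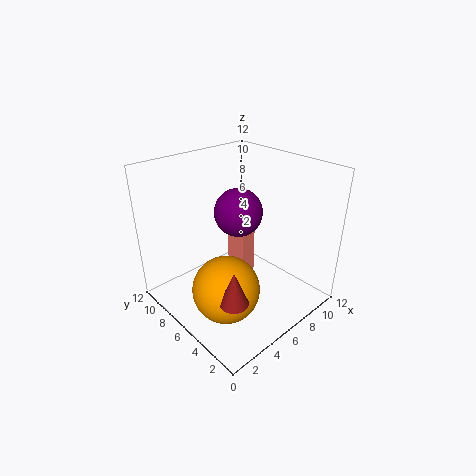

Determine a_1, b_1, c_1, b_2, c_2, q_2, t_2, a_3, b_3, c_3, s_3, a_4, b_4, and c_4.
a_1 = 2.5
b_1 = 3.5
c_1 = 4
b_2 = 7
c_2 = 0.5
q_2 = 2
t_2 = 5
a_3 = 1.5
b_3 = 1.5
c_3 = 4.5
s_3 = 1
a_4 = 6.5
b_4 = 6.5
c_4 = 8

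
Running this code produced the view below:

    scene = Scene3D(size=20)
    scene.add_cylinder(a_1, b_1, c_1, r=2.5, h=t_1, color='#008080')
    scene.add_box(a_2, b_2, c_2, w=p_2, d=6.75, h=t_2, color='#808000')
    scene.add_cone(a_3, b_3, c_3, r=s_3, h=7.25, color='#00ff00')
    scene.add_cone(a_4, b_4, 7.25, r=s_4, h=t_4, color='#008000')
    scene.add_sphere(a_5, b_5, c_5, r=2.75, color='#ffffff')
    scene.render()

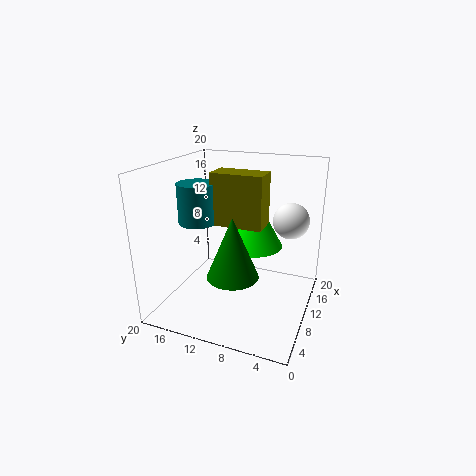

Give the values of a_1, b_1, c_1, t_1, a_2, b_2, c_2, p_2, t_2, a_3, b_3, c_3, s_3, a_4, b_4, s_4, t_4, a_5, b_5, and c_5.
a_1 = 7, b_1 = 14.5, c_1 = 12.75, t_1 = 5.25, a_2 = 6.75, b_2 = 5.75, c_2 = 12.75, p_2 = 3.5, t_2 = 6.75, a_3 = 11.75, b_3 = 8.25, c_3 = 8.5, s_3 = 4, a_4 = 4.5, b_4 = 8.5, s_4 = 3.25, t_4 = 7.75, a_5 = 17.25, b_5 = 4.25, c_5 = 10.75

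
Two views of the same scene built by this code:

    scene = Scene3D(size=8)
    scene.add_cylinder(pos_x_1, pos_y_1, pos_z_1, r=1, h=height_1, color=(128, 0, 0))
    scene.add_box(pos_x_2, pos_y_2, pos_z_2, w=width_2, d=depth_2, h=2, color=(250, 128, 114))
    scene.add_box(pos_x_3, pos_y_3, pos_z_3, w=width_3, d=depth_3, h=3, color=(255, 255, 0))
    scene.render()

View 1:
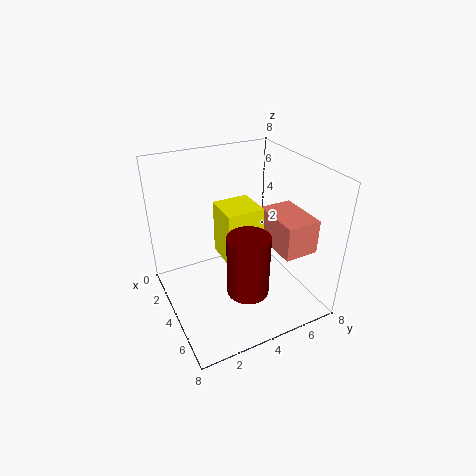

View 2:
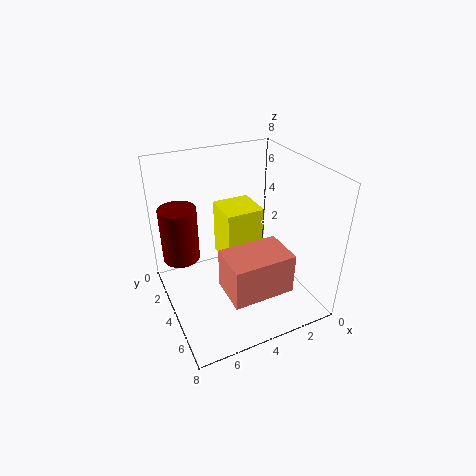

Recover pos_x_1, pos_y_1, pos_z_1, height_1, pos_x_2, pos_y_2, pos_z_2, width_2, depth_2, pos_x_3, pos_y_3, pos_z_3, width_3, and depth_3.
pos_x_1 = 7
pos_y_1 = 3
pos_z_1 = 3
height_1 = 3
pos_x_2 = 3
pos_y_2 = 6
pos_z_2 = 3
width_2 = 3
depth_2 = 2
pos_x_3 = 3
pos_y_3 = 3
pos_z_3 = 3
width_3 = 2
depth_3 = 2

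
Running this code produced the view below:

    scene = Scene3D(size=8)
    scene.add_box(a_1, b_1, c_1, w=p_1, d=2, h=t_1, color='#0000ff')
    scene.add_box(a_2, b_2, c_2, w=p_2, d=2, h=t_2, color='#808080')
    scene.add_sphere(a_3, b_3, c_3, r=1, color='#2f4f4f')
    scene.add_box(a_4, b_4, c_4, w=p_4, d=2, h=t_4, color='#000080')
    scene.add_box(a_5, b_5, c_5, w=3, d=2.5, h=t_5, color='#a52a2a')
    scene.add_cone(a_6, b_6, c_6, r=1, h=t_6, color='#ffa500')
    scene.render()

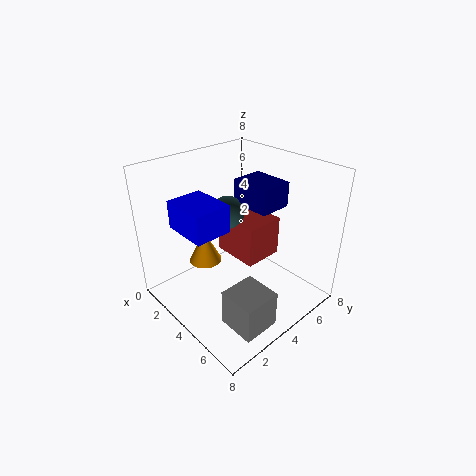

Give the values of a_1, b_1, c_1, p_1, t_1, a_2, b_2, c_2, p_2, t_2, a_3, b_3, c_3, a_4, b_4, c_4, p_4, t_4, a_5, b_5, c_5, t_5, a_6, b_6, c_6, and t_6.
a_1 = 2
b_1 = 1
c_1 = 5
p_1 = 2.5
t_1 = 1.5
a_2 = 5.5
b_2 = 1.5
c_2 = 0.5
p_2 = 2
t_2 = 2
a_3 = 2
b_3 = 5
c_3 = 4.5
a_4 = 2
b_4 = 5.5
c_4 = 5
p_4 = 2.5
t_4 = 1.5
a_5 = 1
b_5 = 5
c_5 = 1.5
t_5 = 2.5
a_6 = 1.5
b_6 = 3.5
c_6 = 1.5
t_6 = 2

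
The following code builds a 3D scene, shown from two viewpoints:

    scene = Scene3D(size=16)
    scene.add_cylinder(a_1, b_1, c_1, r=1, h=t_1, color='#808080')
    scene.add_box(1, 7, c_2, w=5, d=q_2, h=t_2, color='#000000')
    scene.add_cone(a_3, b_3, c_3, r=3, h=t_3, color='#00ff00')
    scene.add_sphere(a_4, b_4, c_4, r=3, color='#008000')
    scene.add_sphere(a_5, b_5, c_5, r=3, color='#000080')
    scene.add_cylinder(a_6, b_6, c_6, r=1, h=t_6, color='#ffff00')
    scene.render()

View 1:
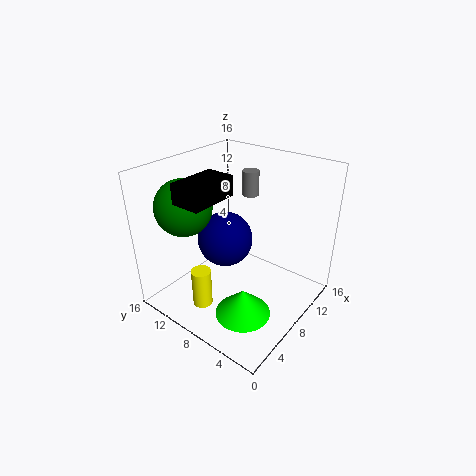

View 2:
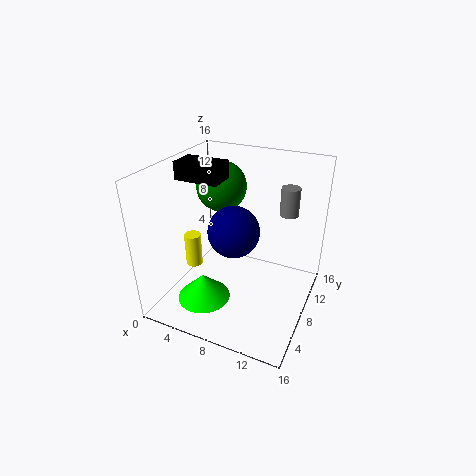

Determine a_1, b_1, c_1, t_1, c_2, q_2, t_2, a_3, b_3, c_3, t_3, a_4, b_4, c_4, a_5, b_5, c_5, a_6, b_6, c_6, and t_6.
a_1 = 13
b_1 = 10
c_1 = 11
t_1 = 3
c_2 = 14
q_2 = 3
t_2 = 2
a_3 = 5
b_3 = 5
c_3 = 1
t_3 = 3
a_4 = 4
b_4 = 12
c_4 = 12
a_5 = 7
b_5 = 9
c_5 = 8
a_6 = 2
b_6 = 8
c_6 = 3
t_6 = 4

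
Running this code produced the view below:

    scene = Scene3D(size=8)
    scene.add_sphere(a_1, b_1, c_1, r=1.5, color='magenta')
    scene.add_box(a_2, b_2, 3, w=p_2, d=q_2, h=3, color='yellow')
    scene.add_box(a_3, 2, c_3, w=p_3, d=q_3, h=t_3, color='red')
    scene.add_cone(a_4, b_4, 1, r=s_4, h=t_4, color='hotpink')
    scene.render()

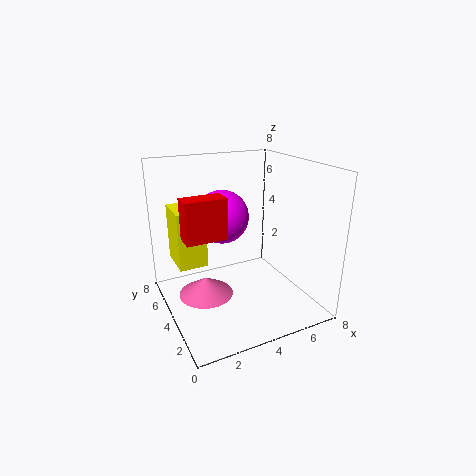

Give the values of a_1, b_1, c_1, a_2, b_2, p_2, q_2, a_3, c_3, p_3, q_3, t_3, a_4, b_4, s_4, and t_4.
a_1 = 3.5, b_1 = 5, c_1 = 5, a_2 = 0.5, b_2 = 3.5, p_2 = 1.5, q_2 = 2, a_3 = 0.5, c_3 = 5, p_3 = 2, q_3 = 1, t_3 = 2, a_4 = 2, b_4 = 4, s_4 = 1.5, t_4 = 1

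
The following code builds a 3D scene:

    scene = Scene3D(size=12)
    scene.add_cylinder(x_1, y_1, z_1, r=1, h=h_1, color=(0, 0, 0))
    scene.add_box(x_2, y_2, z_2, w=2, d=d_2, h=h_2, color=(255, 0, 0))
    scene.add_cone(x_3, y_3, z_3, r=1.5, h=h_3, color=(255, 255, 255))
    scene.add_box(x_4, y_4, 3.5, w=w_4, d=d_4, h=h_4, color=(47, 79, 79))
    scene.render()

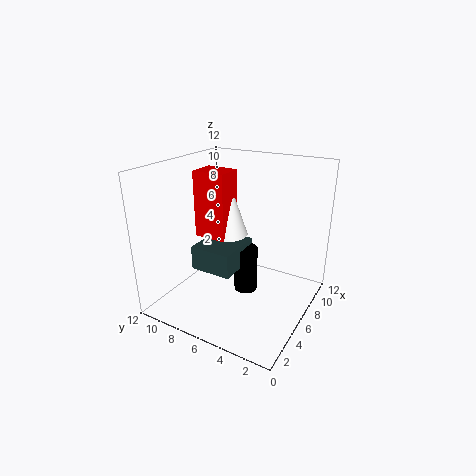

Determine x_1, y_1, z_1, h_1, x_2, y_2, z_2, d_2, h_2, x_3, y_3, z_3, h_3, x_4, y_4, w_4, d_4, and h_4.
x_1 = 6.5
y_1 = 5.5
z_1 = 1
h_1 = 4
x_2 = 3
y_2 = 5.5
z_2 = 7
d_2 = 2.5
h_2 = 5
x_3 = 4.5
y_3 = 6
z_3 = 7
h_3 = 4.5
x_4 = 3.5
y_4 = 5.5
w_4 = 4
d_4 = 3.5
h_4 = 2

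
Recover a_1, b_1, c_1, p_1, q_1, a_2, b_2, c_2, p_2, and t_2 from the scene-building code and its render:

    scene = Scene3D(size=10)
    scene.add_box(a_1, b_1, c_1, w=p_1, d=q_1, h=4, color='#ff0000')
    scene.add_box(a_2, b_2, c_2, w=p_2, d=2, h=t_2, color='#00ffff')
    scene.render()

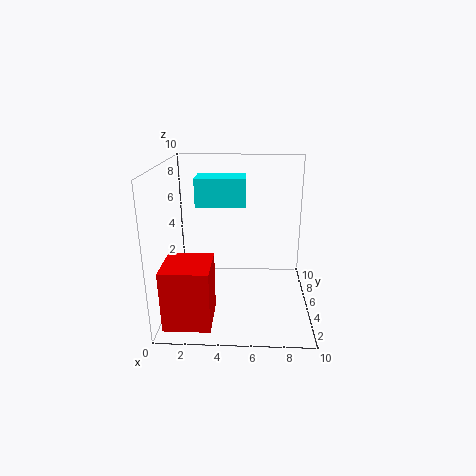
a_1 = 0.5
b_1 = 0.5
c_1 = 0.5
p_1 = 3
q_1 = 3
a_2 = 2
b_2 = 5.5
c_2 = 7
p_2 = 3.5
t_2 = 2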